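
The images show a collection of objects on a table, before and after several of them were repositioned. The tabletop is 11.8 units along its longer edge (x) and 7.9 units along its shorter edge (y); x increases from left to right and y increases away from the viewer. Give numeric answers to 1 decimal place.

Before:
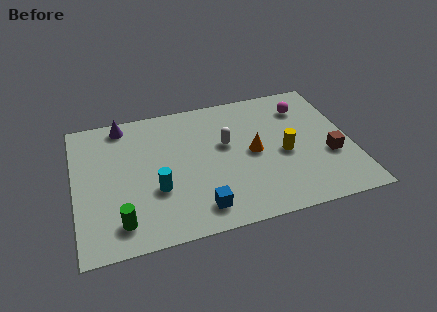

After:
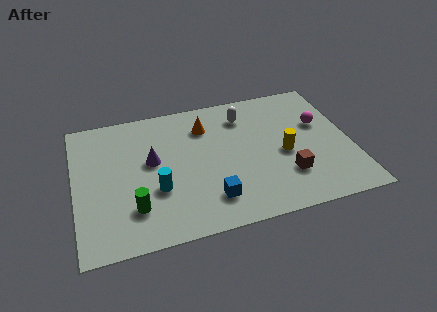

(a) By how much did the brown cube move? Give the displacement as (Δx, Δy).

(-1.9, -0.7)

From the two frames, the brown cube sits at roughly (10.8, 2.9) before and (8.9, 2.2) after.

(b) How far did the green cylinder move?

0.8

The green cylinder was near (1.8, 1.4) before and (2.4, 2.0) after, so it travelled √(0.6² + 0.6²) ≈ 0.8 units.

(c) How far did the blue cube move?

0.6

The blue cube moved from about (5.1, 1.3) to (5.6, 1.7), a distance of √(0.5² + 0.4²) ≈ 0.6.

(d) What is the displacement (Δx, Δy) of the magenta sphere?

(0.6, -1.2)

The magenta sphere was at about (10.0, 6.1) and moved to about (10.6, 4.9).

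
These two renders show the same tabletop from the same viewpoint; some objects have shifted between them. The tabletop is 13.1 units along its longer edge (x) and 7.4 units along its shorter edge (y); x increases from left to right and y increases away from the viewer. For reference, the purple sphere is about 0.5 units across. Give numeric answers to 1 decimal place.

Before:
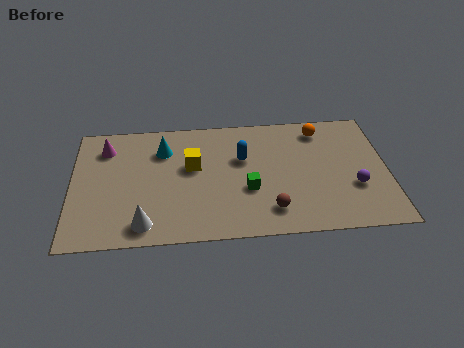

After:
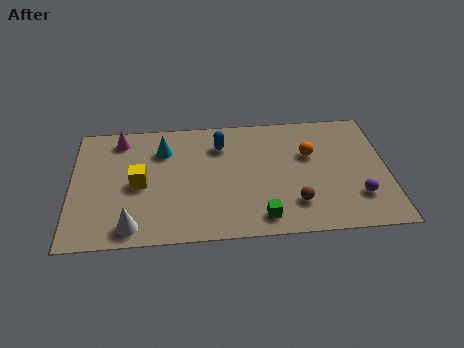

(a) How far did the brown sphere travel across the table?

1.0

The brown sphere was near (8.2, 1.5) before and (9.2, 1.8) after, so it travelled √(1.0² + 0.3²) ≈ 1.0 units.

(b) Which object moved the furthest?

the yellow cube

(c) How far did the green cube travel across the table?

1.8

The green cube moved from about (7.3, 2.8) to (7.8, 1.1), a distance of √(0.5² + 1.7²) ≈ 1.8.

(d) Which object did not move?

the cyan cone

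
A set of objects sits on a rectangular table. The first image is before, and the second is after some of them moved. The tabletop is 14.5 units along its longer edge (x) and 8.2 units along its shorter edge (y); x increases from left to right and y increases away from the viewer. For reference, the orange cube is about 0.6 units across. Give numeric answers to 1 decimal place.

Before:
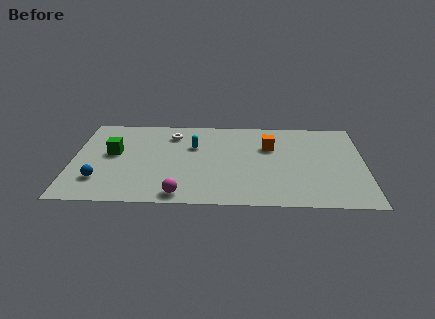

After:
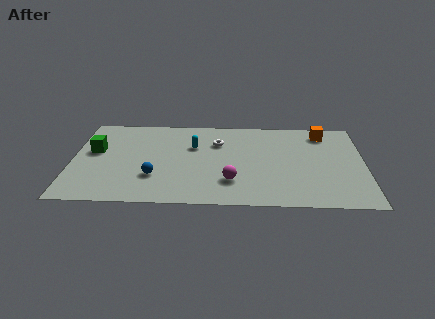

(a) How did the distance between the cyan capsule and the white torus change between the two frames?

-0.3

The distance was about 1.6 in the first image and 1.3 in the second, so they moved 0.3 units closer together.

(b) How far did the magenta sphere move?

2.8

From (5.4, 0.9) to (7.9, 2.2), the magenta sphere covered √(2.5² + 1.3²) ≈ 2.8 units.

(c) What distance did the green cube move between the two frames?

0.9

The green cube moved from about (2.0, 4.6) to (1.1, 4.8), a distance of √(0.9² + 0.2²) ≈ 0.9.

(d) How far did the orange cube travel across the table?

3.0

From (9.8, 5.5) to (12.5, 6.9), the orange cube covered √(2.7² + 1.4²) ≈ 3.0 units.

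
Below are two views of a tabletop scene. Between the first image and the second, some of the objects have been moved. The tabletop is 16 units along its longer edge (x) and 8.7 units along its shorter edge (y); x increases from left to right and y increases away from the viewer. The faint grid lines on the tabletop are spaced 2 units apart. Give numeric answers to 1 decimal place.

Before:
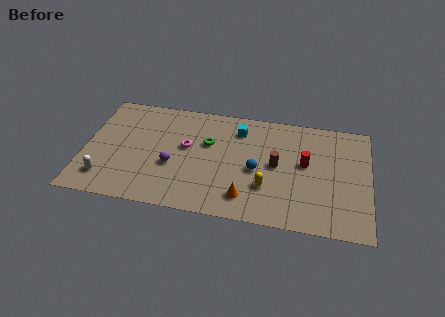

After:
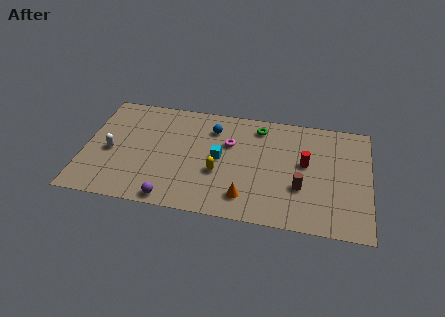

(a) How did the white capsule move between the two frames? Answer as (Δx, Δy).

(0.2, 2.1)

The white capsule started near (1.3, 1.8) and ended near (1.5, 3.9).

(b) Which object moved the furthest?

the blue sphere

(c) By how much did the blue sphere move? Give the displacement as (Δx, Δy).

(-2.6, 2.8)

The blue sphere started near (9.7, 3.9) and ended near (7.1, 6.7).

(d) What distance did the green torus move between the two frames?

3.3

The green torus moved from about (6.9, 5.5) to (9.7, 7.3), a distance of √(2.8² + 1.8²) ≈ 3.3.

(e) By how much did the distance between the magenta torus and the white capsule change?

+1.4

The distance was about 5.4 in the first image and 6.8 in the second, so they moved 1.4 units further apart.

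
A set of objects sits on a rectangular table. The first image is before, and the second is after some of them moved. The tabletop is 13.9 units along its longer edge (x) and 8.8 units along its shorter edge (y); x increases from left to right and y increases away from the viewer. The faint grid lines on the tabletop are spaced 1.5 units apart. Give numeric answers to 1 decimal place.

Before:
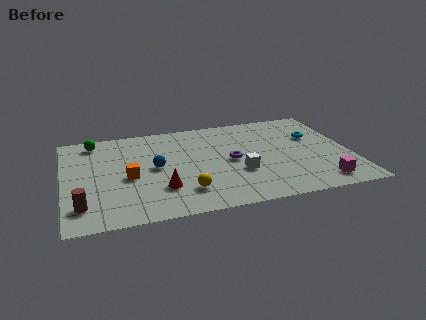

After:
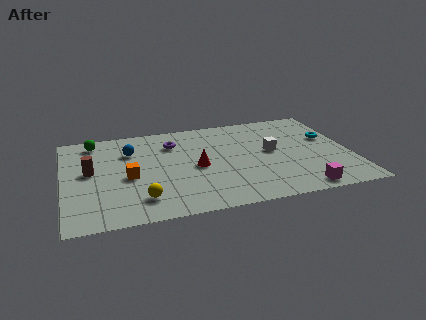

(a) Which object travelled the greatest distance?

the purple torus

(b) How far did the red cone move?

2.4

From (4.6, 2.5) to (6.4, 4.1), the red cone covered √(1.8² + 1.6²) ≈ 2.4 units.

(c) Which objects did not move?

the green sphere and the orange cube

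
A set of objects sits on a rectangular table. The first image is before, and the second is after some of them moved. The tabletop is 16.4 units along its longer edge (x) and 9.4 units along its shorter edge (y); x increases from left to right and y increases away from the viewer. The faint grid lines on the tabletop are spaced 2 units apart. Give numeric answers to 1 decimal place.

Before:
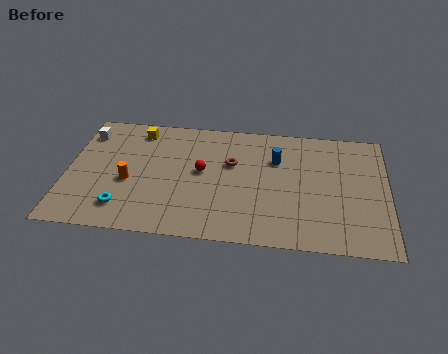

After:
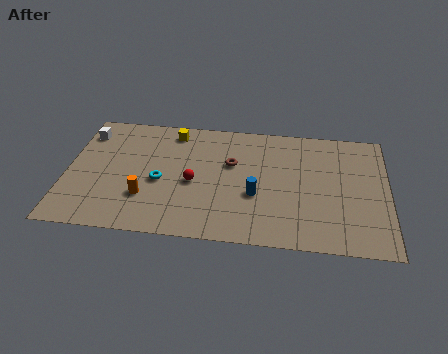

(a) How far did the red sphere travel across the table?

1.0

The red sphere was near (6.9, 5.1) before and (6.5, 4.2) after, so it travelled √(0.4² + 0.9²) ≈ 1.0 units.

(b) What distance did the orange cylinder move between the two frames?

1.4

From (3.2, 3.9) to (4.1, 2.8), the orange cylinder covered √(0.9² + 1.1²) ≈ 1.4 units.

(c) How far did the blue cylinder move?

3.1

The blue cylinder moved from about (10.7, 6.5) to (9.7, 3.6), a distance of √(1.0² + 2.9²) ≈ 3.1.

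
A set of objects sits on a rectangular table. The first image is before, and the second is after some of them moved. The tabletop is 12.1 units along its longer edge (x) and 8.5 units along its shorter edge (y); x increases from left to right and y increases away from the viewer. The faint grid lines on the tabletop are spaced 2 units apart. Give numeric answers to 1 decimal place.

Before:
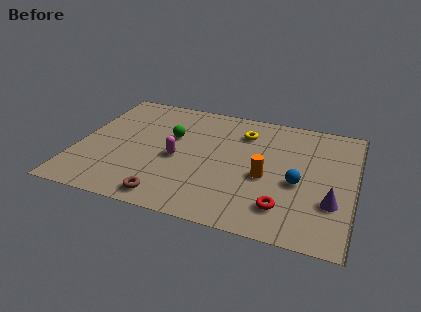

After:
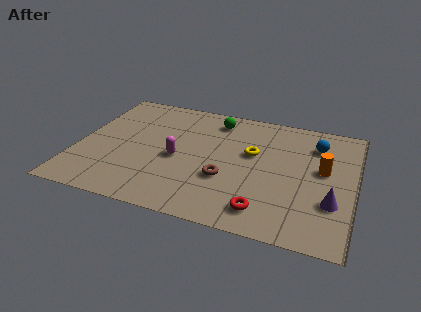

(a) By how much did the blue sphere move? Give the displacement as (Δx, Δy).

(0.6, 2.9)

The blue sphere was at about (9.7, 3.6) and moved to about (10.3, 6.5).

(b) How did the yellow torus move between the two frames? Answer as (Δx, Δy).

(0.5, -1.4)

The yellow torus started near (7.1, 6.5) and ended near (7.6, 5.1).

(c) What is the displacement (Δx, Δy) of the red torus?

(-0.8, -0.4)

The red torus started near (9.2, 1.8) and ended near (8.4, 1.4).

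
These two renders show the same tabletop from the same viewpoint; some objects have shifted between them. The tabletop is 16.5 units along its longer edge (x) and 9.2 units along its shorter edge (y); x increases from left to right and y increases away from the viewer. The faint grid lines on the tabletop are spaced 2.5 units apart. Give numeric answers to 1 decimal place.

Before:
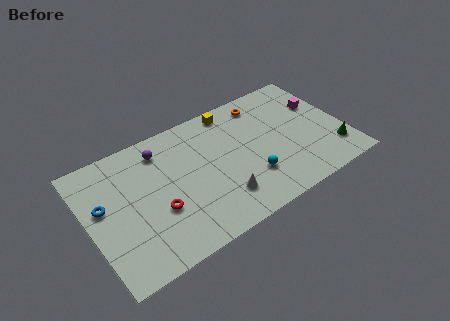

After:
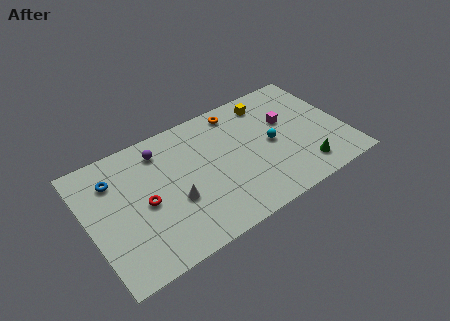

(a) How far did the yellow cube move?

2.4

The yellow cube moved from about (9.8, 8.2) to (12.1, 7.7), a distance of √(2.3² + 0.5²) ≈ 2.4.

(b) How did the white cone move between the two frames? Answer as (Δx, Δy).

(-2.8, 1.3)

The white cone started near (8.1, 2.2) and ended near (5.3, 3.5).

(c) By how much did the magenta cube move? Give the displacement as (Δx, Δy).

(-2.3, -0.3)

The magenta cube started near (15.3, 6.0) and ended near (13.0, 5.7).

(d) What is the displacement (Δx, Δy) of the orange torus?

(-1.7, 0.2)

The orange torus started near (11.8, 7.8) and ended near (10.1, 8.0).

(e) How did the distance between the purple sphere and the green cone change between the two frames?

-1.6

Before: roughly 11.8 units apart; after: 10.2. That's 1.6 units closer together.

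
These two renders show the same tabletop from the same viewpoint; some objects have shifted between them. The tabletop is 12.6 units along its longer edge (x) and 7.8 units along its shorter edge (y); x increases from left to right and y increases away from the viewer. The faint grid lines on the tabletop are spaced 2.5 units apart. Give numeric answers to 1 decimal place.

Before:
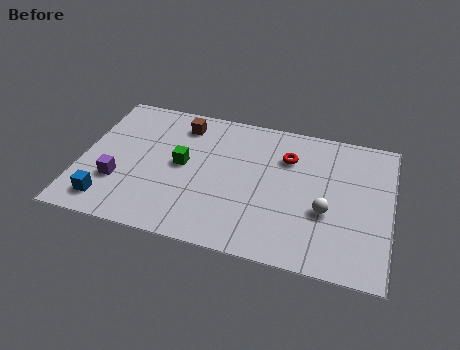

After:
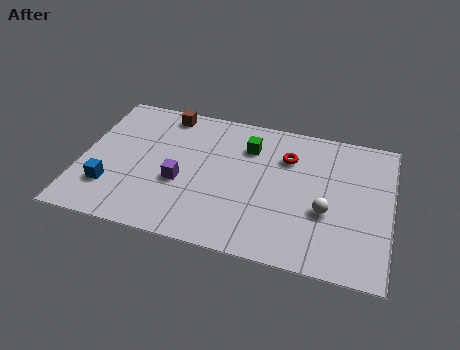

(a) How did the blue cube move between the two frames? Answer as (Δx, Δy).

(0.0, 0.8)

The blue cube was at about (1.3, 1.3) and moved to about (1.3, 2.1).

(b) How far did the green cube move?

3.1

From (4.1, 4.1) to (6.7, 5.8), the green cube covered √(2.6² + 1.7²) ≈ 3.1 units.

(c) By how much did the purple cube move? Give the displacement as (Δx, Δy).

(2.5, 0.6)

From the two frames, the purple cube sits at roughly (1.6, 2.5) before and (4.1, 3.1) after.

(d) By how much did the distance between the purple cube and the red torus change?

-2.5

Before: roughly 7.4 units apart; after: 4.9. That's 2.5 units closer together.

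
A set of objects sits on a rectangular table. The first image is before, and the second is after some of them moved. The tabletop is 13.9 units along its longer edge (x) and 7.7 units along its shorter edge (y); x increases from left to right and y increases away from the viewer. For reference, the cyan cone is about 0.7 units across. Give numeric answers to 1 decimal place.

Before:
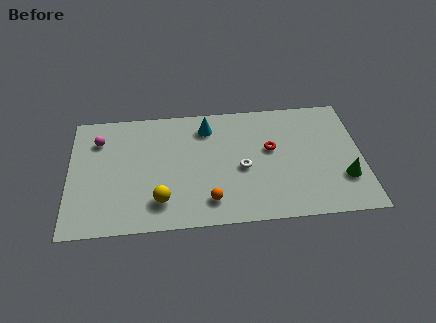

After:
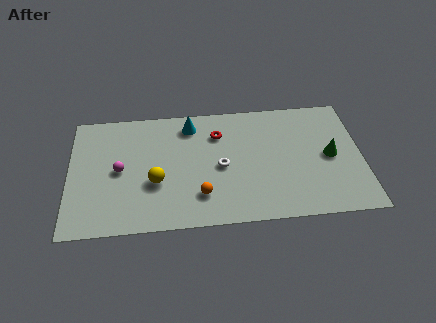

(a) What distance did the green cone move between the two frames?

1.6

From (13.0, 2.3) to (12.4, 3.8), the green cone covered √(0.6² + 1.5²) ≈ 1.6 units.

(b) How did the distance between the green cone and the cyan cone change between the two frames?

-0.4

Before: roughly 7.5 units apart; after: 7.1. That's 0.4 units closer together.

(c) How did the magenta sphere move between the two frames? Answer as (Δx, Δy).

(1.0, -2.0)

The magenta sphere was at about (1.4, 5.8) and moved to about (2.4, 3.8).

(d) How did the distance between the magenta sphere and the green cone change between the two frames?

-2.1

Before: roughly 12.1 units apart; after: 10.0. That's 2.1 units closer together.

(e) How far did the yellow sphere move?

1.2

From (4.3, 1.7) to (4.1, 2.9), the yellow sphere covered √(0.2² + 1.2²) ≈ 1.2 units.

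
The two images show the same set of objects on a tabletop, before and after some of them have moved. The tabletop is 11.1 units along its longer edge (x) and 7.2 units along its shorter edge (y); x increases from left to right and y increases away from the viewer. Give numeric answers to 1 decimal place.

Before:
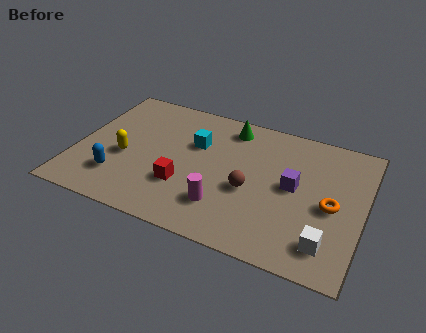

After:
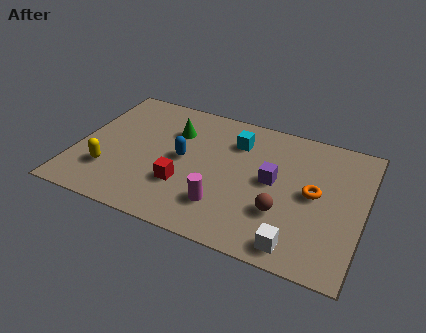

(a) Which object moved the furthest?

the blue capsule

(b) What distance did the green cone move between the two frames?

2.3

The green cone was near (5.7, 6.1) before and (3.6, 5.1) after, so it travelled √(2.1² + 1.0²) ≈ 2.3 units.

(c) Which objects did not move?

the magenta cylinder and the red cube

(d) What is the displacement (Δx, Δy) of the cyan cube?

(1.5, 0.7)

The cyan cube was at about (4.5, 4.7) and moved to about (6.0, 5.4).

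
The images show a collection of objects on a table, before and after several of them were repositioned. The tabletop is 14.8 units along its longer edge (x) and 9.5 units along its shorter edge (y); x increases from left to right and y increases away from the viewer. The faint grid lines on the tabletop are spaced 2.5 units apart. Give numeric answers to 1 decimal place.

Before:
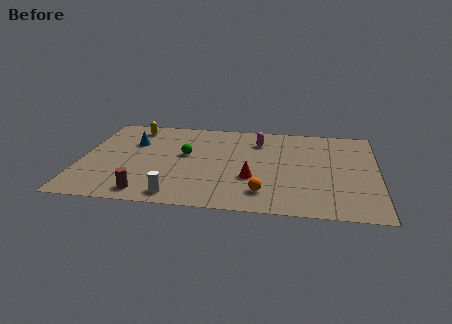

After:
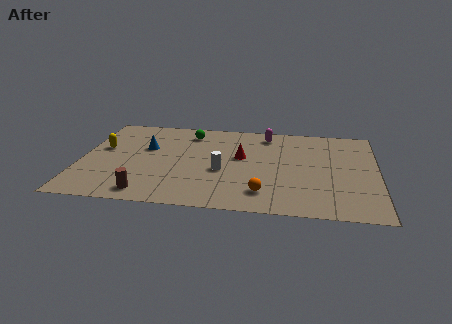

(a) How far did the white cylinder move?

3.5

The white cylinder was near (5.0, 1.1) before and (7.1, 3.9) after, so it travelled √(2.1² + 2.8²) ≈ 3.5 units.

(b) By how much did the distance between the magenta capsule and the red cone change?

-1.1

The distance was about 4.0 in the first image and 2.9 in the second, so they moved 1.1 units closer together.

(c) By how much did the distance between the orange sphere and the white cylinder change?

-1.4

The distance was about 4.3 in the first image and 2.9 in the second, so they moved 1.4 units closer together.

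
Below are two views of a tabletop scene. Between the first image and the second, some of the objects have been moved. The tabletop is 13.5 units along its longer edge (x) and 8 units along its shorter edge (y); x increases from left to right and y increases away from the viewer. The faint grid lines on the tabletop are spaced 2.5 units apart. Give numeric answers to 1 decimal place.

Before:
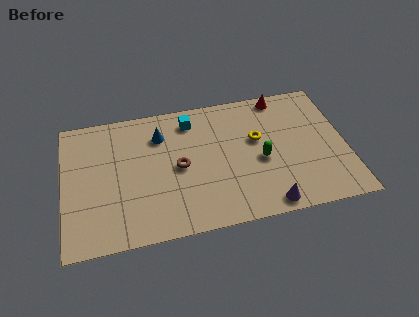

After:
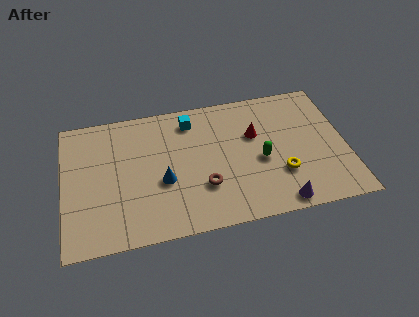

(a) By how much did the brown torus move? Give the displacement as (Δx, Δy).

(1.1, -1.4)

The brown torus was at about (5.5, 3.9) and moved to about (6.6, 2.5).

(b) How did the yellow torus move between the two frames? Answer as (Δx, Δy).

(1.0, -2.3)

The yellow torus was at about (9.3, 4.8) and moved to about (10.3, 2.5).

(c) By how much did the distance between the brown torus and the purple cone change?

-1.2

Before: roughly 5.1 units apart; after: 3.9. That's 1.2 units closer together.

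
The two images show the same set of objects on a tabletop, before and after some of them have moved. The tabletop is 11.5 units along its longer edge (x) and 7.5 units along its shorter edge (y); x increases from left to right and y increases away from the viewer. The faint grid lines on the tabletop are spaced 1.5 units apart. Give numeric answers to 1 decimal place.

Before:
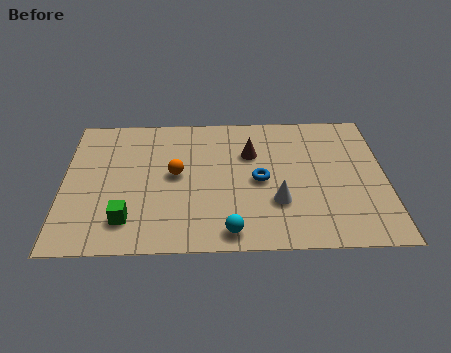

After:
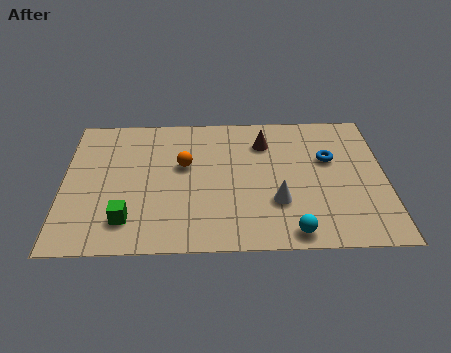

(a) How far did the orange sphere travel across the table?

0.6

The orange sphere was near (4.0, 4.0) before and (4.3, 4.5) after, so it travelled √(0.3² + 0.5²) ≈ 0.6 units.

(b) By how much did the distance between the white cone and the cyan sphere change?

-0.6

The distance was about 2.3 in the first image and 1.7 in the second, so they moved 0.6 units closer together.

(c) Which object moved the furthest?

the blue torus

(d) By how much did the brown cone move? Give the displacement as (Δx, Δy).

(0.5, 0.6)

From the two frames, the brown cone sits at roughly (6.7, 5.1) before and (7.2, 5.7) after.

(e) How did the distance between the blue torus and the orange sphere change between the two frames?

+2.2

Before: roughly 3.0 units apart; after: 5.2. That's 2.2 units further apart.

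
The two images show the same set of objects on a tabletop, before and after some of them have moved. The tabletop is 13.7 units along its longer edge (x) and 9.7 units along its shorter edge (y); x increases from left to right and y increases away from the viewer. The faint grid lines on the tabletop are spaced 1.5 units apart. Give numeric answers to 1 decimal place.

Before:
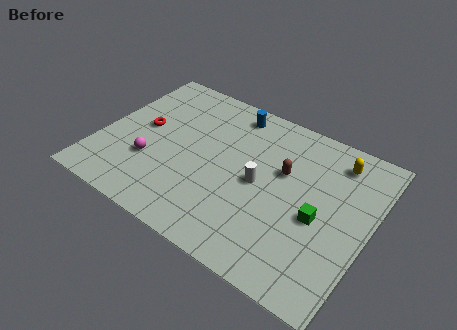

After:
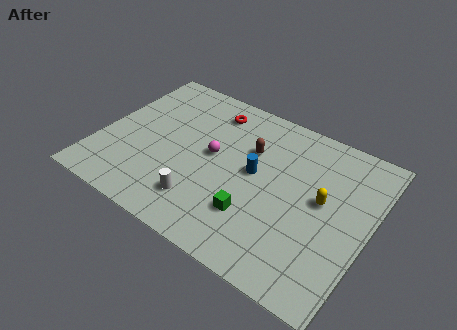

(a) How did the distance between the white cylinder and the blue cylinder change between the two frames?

-0.5

They were about 4.3 units apart before and 3.8 after — 0.5 units closer together.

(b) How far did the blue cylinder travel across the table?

3.7

The blue cylinder was near (6.1, 8.4) before and (7.9, 5.2) after, so it travelled √(1.8² + 3.2²) ≈ 3.7 units.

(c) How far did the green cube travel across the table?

3.4

The green cube was near (11.3, 4.2) before and (8.3, 2.7) after, so it travelled √(3.0² + 1.5²) ≈ 3.4 units.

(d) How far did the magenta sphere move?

3.5

From (2.8, 3.2) to (5.7, 5.2), the magenta sphere covered √(2.9² + 2.0²) ≈ 3.5 units.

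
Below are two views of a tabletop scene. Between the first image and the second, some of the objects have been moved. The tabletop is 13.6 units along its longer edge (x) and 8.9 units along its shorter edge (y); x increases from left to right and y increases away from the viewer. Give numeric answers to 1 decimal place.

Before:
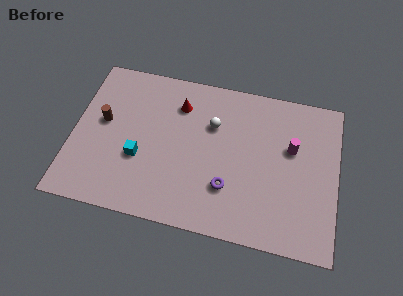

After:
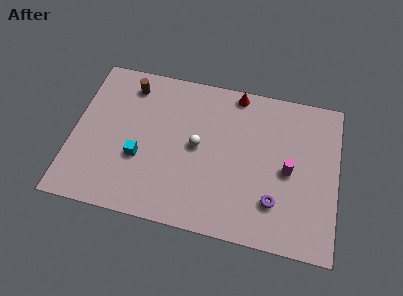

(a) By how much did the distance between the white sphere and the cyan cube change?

-1.3

The distance was about 4.5 in the first image and 3.2 in the second, so they moved 1.3 units closer together.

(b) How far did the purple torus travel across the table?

2.4

The purple torus was near (8.1, 2.6) before and (10.5, 2.3) after, so it travelled √(2.4² + 0.3²) ≈ 2.4 units.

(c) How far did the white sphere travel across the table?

1.6

From (7.1, 6.0) to (6.4, 4.6), the white sphere covered √(0.7² + 1.4²) ≈ 1.6 units.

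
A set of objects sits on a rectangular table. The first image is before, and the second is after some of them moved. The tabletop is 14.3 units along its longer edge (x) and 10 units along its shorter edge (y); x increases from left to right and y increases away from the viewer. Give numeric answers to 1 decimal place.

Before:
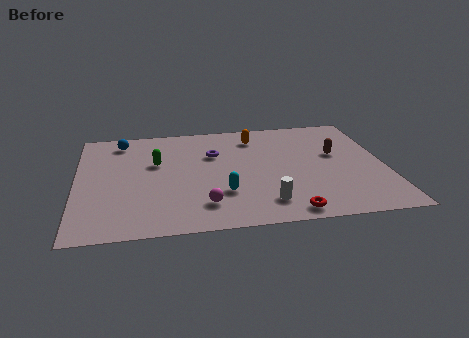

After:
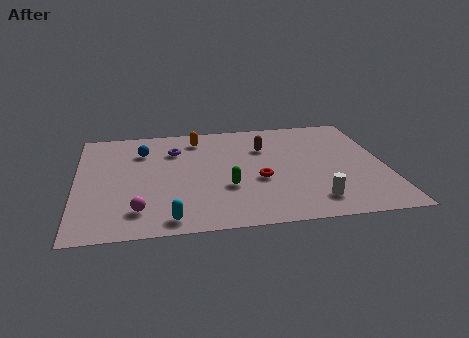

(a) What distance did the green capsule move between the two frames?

4.2

The green capsule was near (3.7, 6.2) before and (6.9, 3.5) after, so it travelled √(3.2² + 2.7²) ≈ 4.2 units.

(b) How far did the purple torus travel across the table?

1.9

The purple torus moved from about (6.4, 6.7) to (4.6, 7.3), a distance of √(1.8² + 0.6²) ≈ 1.9.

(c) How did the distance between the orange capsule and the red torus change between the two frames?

-2.1

They were about 7.2 units apart before and 5.1 after — 2.1 units closer together.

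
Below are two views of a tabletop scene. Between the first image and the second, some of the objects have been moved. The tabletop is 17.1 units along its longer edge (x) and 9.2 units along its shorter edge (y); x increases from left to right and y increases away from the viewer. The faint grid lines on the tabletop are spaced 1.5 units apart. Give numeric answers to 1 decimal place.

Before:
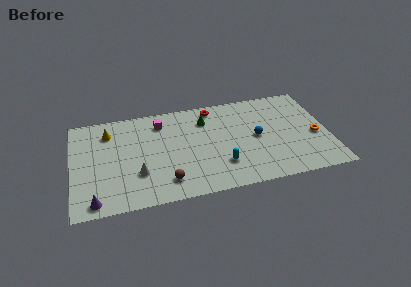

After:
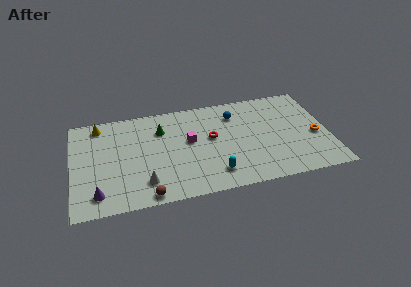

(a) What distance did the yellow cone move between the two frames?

1.0

The yellow cone moved from about (2.5, 7.2) to (1.9, 8.0), a distance of √(0.6² + 0.8²) ≈ 1.0.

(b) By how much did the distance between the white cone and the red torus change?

-1.8

The distance was about 7.4 in the first image and 5.6 in the second, so they moved 1.8 units closer together.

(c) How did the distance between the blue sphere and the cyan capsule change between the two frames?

+2.3

The distance was about 3.3 in the first image and 5.6 in the second, so they moved 2.3 units further apart.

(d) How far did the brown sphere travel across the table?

1.6

The brown sphere moved from about (6.1, 1.8) to (4.8, 0.8), a distance of √(1.3² + 1.0²) ≈ 1.6.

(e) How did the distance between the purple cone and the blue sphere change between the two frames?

-0.6

Before: roughly 11.5 units apart; after: 10.9. That's 0.6 units closer together.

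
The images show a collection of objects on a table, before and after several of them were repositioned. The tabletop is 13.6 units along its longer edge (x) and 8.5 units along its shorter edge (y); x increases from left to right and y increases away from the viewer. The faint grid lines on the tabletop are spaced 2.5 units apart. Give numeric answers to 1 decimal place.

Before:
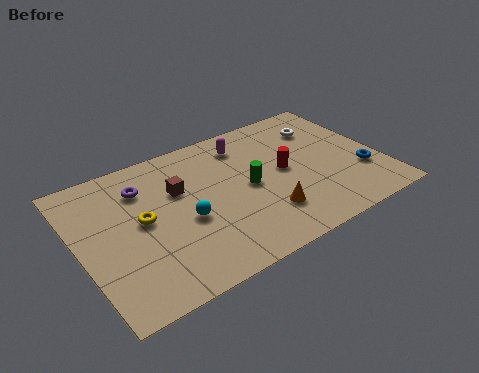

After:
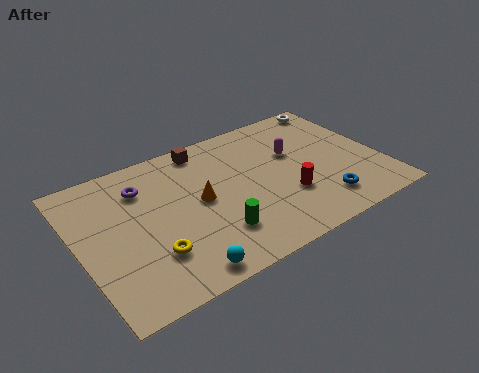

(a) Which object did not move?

the purple torus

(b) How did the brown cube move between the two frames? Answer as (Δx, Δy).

(1.5, 2.0)

The brown cube started near (4.6, 5.5) and ended near (6.1, 7.5).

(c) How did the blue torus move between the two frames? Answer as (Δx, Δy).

(-2.1, -1.0)

The blue torus started near (12.6, 2.7) and ended near (10.5, 1.7).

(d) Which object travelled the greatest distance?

the orange cone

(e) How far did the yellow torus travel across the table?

2.1

The yellow torus was near (2.8, 4.5) before and (2.9, 2.4) after, so it travelled √(0.1² + 2.1²) ≈ 2.1 units.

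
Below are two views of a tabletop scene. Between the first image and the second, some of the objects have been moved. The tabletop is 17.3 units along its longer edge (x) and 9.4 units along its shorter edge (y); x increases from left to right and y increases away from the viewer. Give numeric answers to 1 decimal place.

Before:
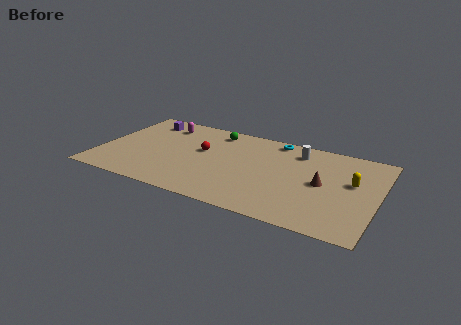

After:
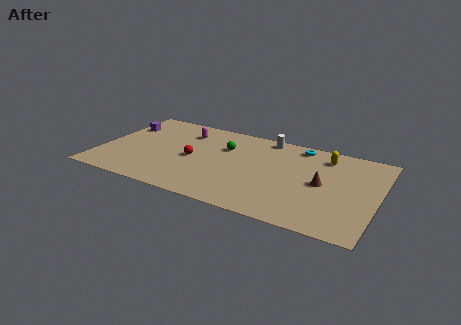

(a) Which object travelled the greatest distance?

the yellow capsule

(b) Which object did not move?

the brown cone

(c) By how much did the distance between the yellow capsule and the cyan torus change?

-4.1

Before: roughly 5.9 units apart; after: 1.8. That's 4.1 units closer together.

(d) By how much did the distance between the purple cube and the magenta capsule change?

+2.7

Before: roughly 1.2 units apart; after: 3.9. That's 2.7 units further apart.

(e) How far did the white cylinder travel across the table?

2.3

The white cylinder was near (12.1, 7.6) before and (10.0, 8.5) after, so it travelled √(2.1² + 0.9²) ≈ 2.3 units.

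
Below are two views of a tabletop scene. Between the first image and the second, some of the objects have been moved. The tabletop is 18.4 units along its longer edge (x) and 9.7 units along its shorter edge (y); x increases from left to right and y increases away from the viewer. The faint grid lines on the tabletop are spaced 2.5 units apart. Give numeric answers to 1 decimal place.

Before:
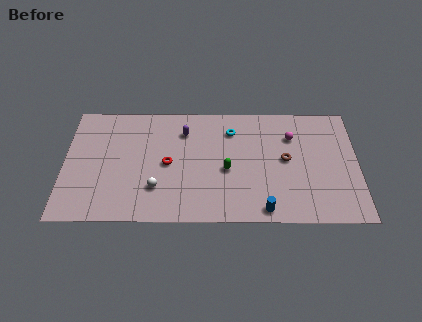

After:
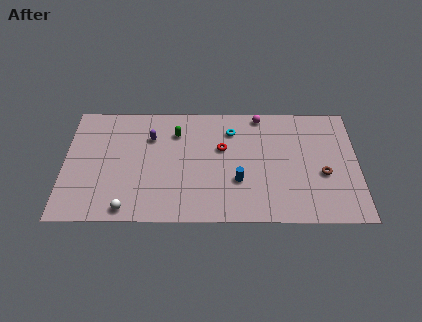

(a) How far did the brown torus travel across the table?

2.6

The brown torus moved from about (13.9, 5.1) to (16.2, 3.9), a distance of √(2.3² + 1.2²) ≈ 2.6.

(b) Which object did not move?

the cyan torus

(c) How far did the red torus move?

3.6

The red torus was near (6.5, 4.7) before and (9.9, 6.0) after, so it travelled √(3.4² + 1.3²) ≈ 3.6 units.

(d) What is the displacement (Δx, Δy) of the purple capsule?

(-2.1, -0.5)

The purple capsule was at about (7.5, 7.4) and moved to about (5.4, 6.9).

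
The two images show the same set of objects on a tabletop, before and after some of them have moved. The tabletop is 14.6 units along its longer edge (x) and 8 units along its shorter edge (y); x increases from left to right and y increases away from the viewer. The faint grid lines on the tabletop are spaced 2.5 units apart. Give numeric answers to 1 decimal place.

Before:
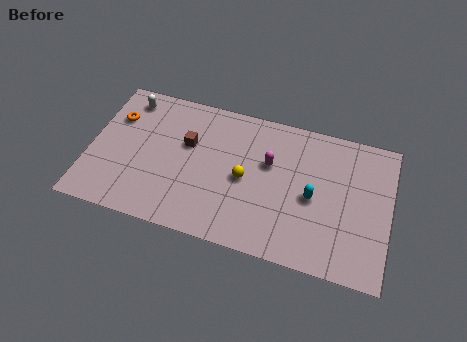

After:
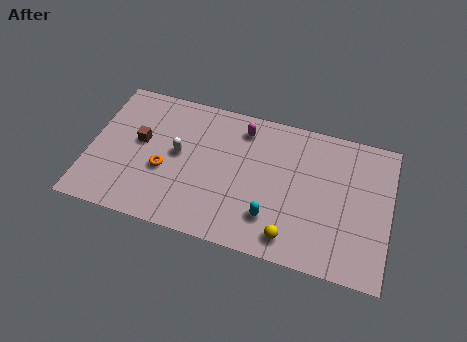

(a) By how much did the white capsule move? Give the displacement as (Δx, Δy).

(2.7, -2.5)

From the two frames, the white capsule sits at roughly (1.6, 6.8) before and (4.3, 4.3) after.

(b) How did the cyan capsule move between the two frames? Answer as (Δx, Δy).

(-1.9, -1.7)

The cyan capsule started near (10.9, 3.7) and ended near (9.0, 2.0).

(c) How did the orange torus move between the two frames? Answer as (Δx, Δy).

(2.6, -2.4)

The orange torus started near (1.1, 5.6) and ended near (3.7, 3.2).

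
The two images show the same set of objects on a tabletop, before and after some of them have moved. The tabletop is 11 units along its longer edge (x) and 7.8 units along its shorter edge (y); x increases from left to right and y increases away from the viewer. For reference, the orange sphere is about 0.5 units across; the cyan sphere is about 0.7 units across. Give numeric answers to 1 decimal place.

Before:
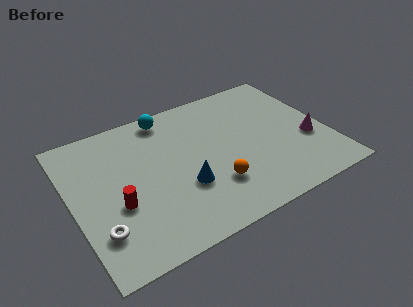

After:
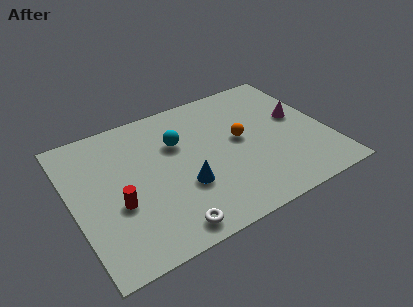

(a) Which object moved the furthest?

the white torus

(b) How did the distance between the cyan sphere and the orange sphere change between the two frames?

-2.1

Before: roughly 4.9 units apart; after: 2.8. That's 2.1 units closer together.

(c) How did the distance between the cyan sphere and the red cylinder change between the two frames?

-1.1

They were about 4.7 units apart before and 3.6 after — 1.1 units closer together.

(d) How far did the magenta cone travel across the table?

1.5

The magenta cone was near (10.1, 2.9) before and (9.9, 4.4) after, so it travelled √(0.2² + 1.5²) ≈ 1.5 units.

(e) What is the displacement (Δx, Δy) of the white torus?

(2.7, -1.1)

The white torus started near (0.9, 2.0) and ended near (3.6, 0.9).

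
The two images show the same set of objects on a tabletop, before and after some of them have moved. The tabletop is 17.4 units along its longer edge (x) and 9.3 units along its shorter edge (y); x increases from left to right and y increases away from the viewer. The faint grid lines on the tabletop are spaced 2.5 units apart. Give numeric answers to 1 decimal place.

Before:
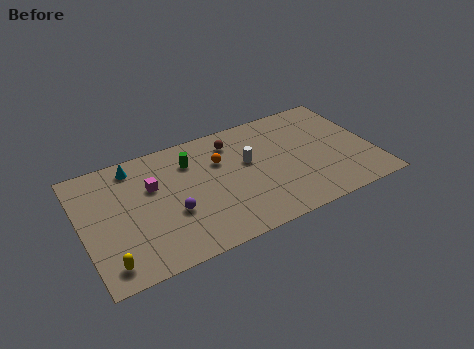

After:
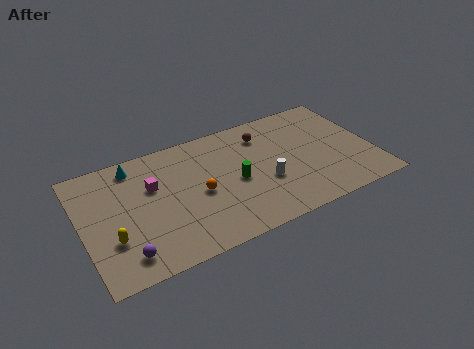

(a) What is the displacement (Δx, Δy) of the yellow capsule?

(0.4, 1.6)

From the two frames, the yellow capsule sits at roughly (1.2, 1.4) before and (1.6, 3.0) after.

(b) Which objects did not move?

the magenta cube and the cyan cone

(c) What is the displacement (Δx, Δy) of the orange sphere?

(-1.5, -2.0)

From the two frames, the orange sphere sits at roughly (8.4, 6.3) before and (6.9, 4.3) after.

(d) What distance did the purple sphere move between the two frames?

3.6

The purple sphere moved from about (5.2, 3.5) to (2.2, 1.6), a distance of √(3.0² + 1.9²) ≈ 3.6.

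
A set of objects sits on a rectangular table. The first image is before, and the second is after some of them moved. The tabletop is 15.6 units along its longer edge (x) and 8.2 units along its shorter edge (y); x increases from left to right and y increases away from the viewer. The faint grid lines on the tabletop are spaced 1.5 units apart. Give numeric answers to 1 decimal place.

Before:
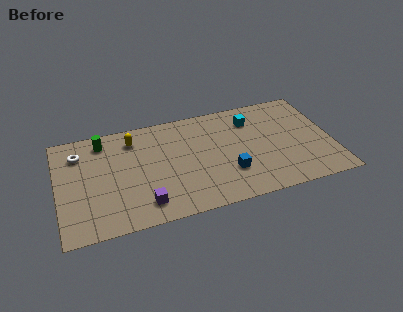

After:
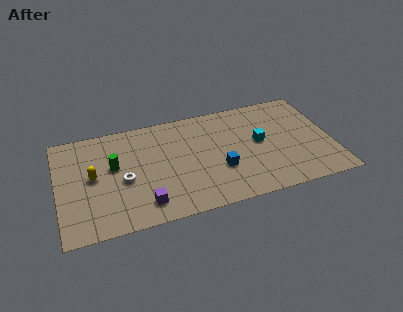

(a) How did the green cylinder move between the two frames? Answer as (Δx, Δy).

(0.5, -2.1)

The green cylinder started near (2.7, 6.9) and ended near (3.2, 4.8).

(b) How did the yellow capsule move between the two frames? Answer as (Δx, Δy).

(-2.4, -2.3)

The yellow capsule was at about (4.4, 6.6) and moved to about (2.0, 4.3).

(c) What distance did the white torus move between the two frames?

3.6

From (1.3, 6.3) to (3.7, 3.6), the white torus covered √(2.4² + 2.7²) ≈ 3.6 units.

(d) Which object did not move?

the purple cube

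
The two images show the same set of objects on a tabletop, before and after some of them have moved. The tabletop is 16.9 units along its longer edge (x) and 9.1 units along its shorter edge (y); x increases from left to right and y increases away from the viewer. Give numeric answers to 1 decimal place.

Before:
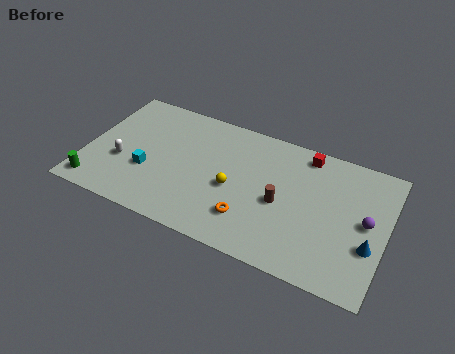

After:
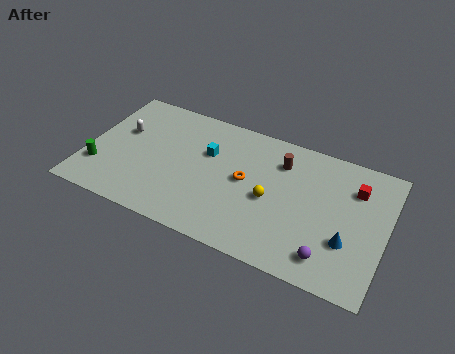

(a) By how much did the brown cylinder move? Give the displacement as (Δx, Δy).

(-0.3, 2.8)

The brown cylinder started near (11.1, 4.1) and ended near (10.8, 6.9).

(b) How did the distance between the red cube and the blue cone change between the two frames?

-2.5

Before: roughly 6.2 units apart; after: 3.7. That's 2.5 units closer together.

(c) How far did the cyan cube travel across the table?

4.0

The cyan cube moved from about (3.6, 3.3) to (6.7, 5.9), a distance of √(3.1² + 2.6²) ≈ 4.0.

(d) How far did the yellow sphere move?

2.1

The yellow sphere moved from about (8.4, 4.0) to (10.5, 4.1), a distance of √(2.1² + 0.1²) ≈ 2.1.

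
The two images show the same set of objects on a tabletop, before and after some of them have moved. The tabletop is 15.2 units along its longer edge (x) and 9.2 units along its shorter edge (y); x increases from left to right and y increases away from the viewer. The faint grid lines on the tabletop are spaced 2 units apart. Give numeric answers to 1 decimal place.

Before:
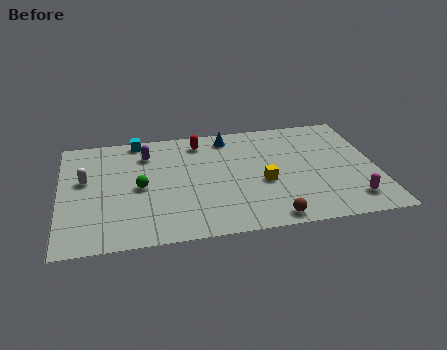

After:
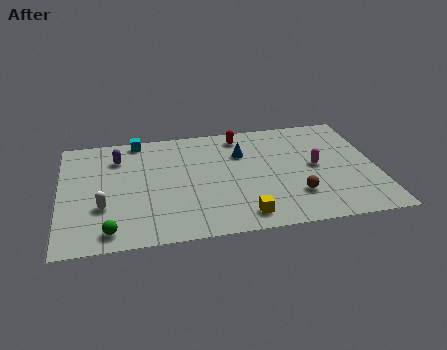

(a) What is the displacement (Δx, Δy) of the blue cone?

(0.6, -1.5)

The blue cone was at about (8.2, 7.9) and moved to about (8.8, 6.4).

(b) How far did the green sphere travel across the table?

3.5

The green sphere was near (3.8, 4.4) before and (2.3, 1.2) after, so it travelled √(1.5² + 3.2²) ≈ 3.5 units.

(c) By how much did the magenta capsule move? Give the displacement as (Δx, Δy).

(-1.5, 3.0)

From the two frames, the magenta capsule sits at roughly (13.8, 1.7) before and (12.3, 4.7) after.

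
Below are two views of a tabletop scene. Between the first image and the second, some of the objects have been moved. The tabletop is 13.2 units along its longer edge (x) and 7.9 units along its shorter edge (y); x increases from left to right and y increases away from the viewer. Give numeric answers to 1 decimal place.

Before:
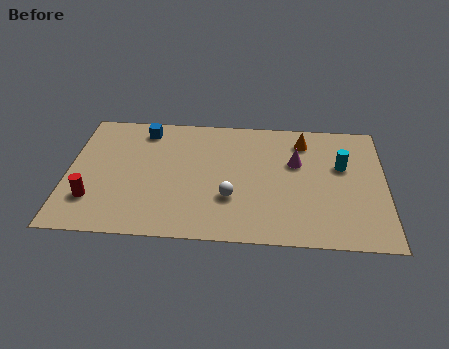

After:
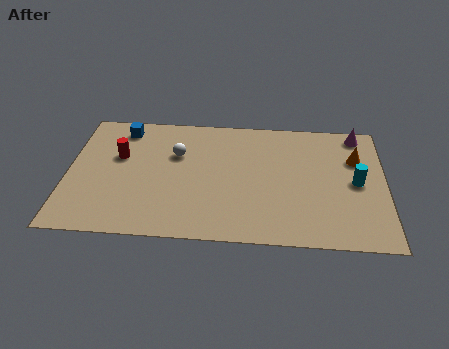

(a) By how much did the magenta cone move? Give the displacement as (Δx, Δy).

(2.6, 2.0)

The magenta cone was at about (9.5, 5.0) and moved to about (12.1, 7.0).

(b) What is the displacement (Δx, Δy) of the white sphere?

(-2.3, 2.6)

The white sphere started near (6.8, 2.6) and ended near (4.5, 5.2).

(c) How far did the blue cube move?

0.9

The blue cube was near (3.1, 6.7) before and (2.2, 6.7) after, so it travelled √(0.9² + 0.0²) ≈ 0.9 units.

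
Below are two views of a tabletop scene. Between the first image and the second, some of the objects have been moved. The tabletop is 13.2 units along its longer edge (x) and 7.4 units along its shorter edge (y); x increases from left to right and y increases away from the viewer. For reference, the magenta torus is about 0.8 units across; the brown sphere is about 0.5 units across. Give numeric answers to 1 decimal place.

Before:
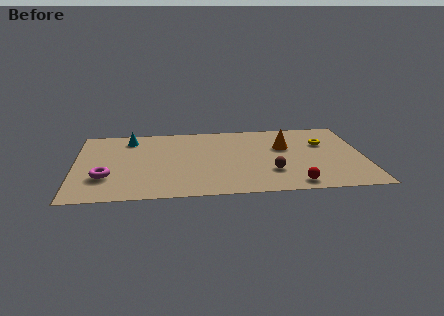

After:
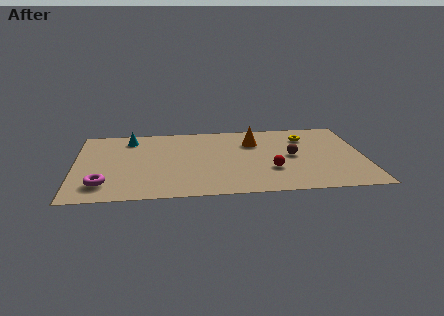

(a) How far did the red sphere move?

1.8

From (9.9, 0.9) to (8.9, 2.4), the red sphere covered √(1.0² + 1.5²) ≈ 1.8 units.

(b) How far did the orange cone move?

1.5

From (9.6, 4.7) to (8.2, 5.3), the orange cone covered √(1.4² + 0.6²) ≈ 1.5 units.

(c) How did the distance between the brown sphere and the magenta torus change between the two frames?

+1.4

The distance was about 7.5 in the first image and 8.9 in the second, so they moved 1.4 units further apart.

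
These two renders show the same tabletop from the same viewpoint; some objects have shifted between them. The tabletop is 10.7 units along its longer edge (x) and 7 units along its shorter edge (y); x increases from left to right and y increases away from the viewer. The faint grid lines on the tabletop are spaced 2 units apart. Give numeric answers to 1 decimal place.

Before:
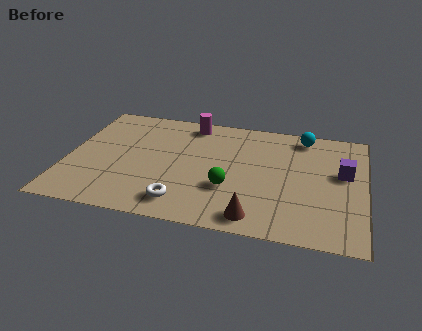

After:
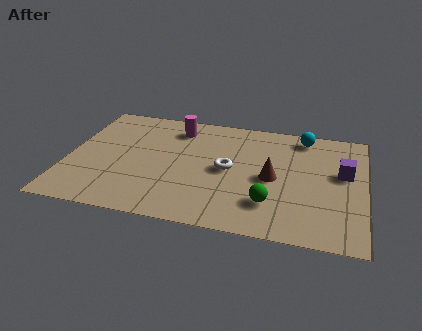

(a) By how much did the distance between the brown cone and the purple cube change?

-1.8

Before: roughly 4.4 units apart; after: 2.6. That's 1.8 units closer together.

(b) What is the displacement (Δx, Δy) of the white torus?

(1.5, 2.3)

The white torus was at about (4.3, 1.2) and moved to about (5.8, 3.5).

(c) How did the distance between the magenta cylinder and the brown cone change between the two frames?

-1.5

The distance was about 5.8 in the first image and 4.3 in the second, so they moved 1.5 units closer together.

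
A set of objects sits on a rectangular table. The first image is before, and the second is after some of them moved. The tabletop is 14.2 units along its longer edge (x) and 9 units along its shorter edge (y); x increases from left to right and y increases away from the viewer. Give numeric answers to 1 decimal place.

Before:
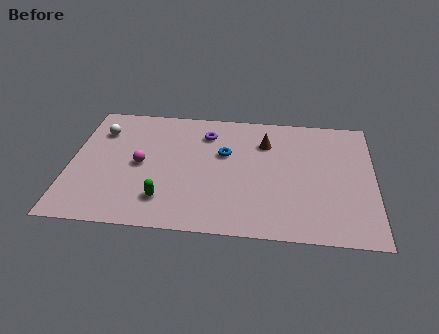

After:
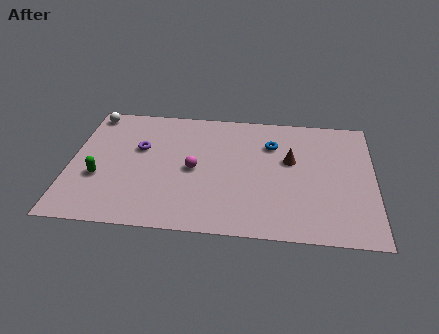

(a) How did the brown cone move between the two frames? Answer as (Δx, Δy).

(1.2, -1.2)

The brown cone was at about (9.1, 6.6) and moved to about (10.3, 5.4).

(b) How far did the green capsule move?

3.4

The green capsule moved from about (4.5, 2.0) to (1.4, 3.3), a distance of √(3.1² + 1.3²) ≈ 3.4.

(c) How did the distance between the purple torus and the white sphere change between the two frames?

-1.6

Before: roughly 5.0 units apart; after: 3.4. That's 1.6 units closer together.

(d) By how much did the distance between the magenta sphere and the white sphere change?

+3.2

Before: roughly 3.0 units apart; after: 6.2. That's 3.2 units further apart.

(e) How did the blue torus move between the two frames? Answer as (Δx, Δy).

(2.2, 0.9)

The blue torus was at about (7.2, 5.6) and moved to about (9.4, 6.5).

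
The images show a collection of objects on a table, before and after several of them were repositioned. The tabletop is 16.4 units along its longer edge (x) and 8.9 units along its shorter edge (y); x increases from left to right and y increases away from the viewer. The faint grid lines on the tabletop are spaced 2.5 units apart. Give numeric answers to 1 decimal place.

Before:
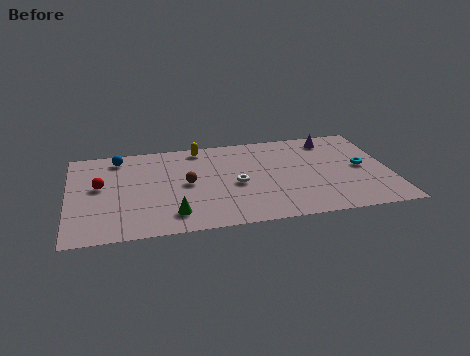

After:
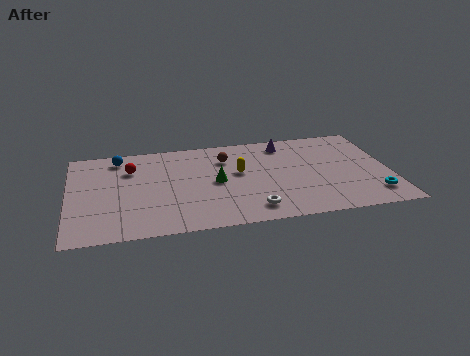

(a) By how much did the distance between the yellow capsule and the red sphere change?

-0.3

They were about 6.0 units apart before and 5.7 after — 0.3 units closer together.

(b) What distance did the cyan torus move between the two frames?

2.7

The cyan torus was near (15.0, 4.5) before and (15.4, 1.8) after, so it travelled √(0.4² + 2.7²) ≈ 2.7 units.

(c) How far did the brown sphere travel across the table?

3.0

The brown sphere was near (6.0, 4.5) before and (8.1, 6.6) after, so it travelled √(2.1² + 2.1²) ≈ 3.0 units.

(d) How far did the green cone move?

3.5

From (5.2, 1.7) to (7.5, 4.4), the green cone covered √(2.3² + 2.7²) ≈ 3.5 units.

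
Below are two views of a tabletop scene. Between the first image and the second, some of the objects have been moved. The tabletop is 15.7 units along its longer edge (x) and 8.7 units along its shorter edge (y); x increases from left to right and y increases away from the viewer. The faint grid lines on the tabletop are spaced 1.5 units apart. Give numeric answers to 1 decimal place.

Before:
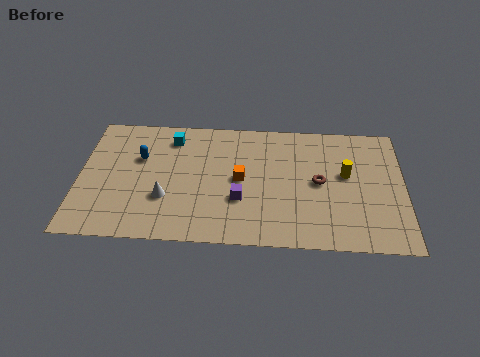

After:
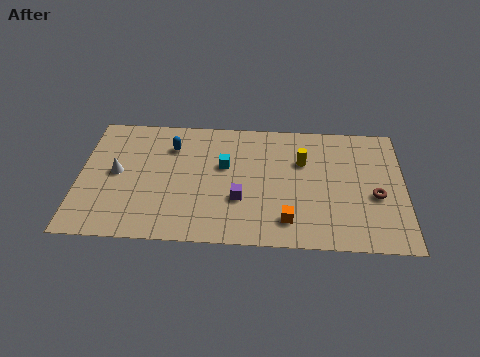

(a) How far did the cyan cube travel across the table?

3.2

The cyan cube moved from about (4.4, 7.1) to (7.0, 5.3), a distance of √(2.6² + 1.8²) ≈ 3.2.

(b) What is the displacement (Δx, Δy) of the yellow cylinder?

(-2.1, 0.8)

From the two frames, the yellow cylinder sits at roughly (12.9, 5.0) before and (10.8, 5.8) after.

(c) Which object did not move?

the purple cube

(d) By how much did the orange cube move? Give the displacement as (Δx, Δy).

(2.3, -2.7)

From the two frames, the orange cube sits at roughly (7.8, 4.4) before and (10.1, 1.7) after.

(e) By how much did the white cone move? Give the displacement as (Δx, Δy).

(-2.4, 1.6)

The white cone was at about (4.2, 2.9) and moved to about (1.8, 4.5).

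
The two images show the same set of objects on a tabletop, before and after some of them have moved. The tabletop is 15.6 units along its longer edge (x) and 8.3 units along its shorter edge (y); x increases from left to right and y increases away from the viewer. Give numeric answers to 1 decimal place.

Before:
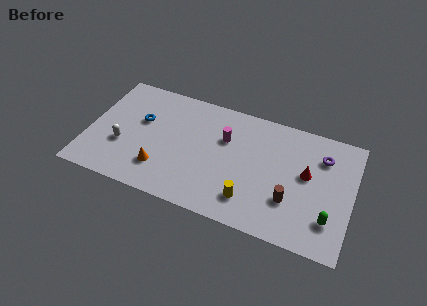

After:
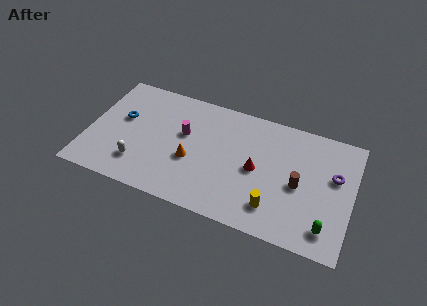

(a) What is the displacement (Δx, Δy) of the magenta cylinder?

(-2.4, -0.5)

The magenta cylinder was at about (8.0, 5.5) and moved to about (5.6, 5.0).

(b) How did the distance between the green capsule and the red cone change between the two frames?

+2.0

Before: roughly 3.0 units apart; after: 5.0. That's 2.0 units further apart.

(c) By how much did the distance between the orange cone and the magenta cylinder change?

-3.1

Before: roughly 4.9 units apart; after: 1.8. That's 3.1 units closer together.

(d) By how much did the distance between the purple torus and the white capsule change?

-0.3

The distance was about 12.0 in the first image and 11.7 in the second, so they moved 0.3 units closer together.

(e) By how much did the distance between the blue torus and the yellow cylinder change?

+2.2

They were about 7.6 units apart before and 9.8 after — 2.2 units further apart.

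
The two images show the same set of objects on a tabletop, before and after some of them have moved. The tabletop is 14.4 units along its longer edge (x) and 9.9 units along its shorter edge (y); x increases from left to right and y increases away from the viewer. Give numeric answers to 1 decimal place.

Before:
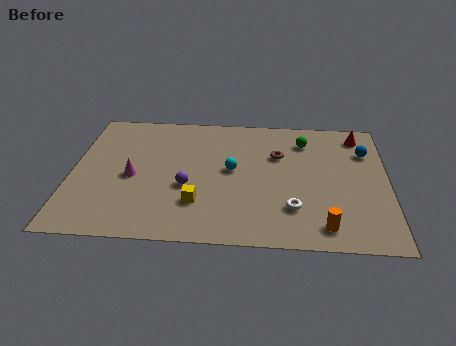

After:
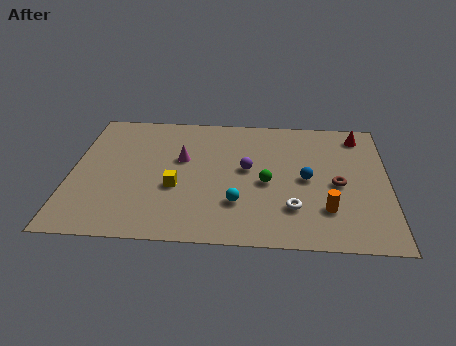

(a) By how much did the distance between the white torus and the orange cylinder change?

-0.3

Before: roughly 1.8 units apart; after: 1.5. That's 0.3 units closer together.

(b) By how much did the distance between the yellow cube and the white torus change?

+1.1

They were about 4.3 units apart before and 5.4 after — 1.1 units further apart.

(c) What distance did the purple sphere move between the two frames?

3.1

The purple sphere moved from about (5.3, 3.9) to (8.0, 5.4), a distance of √(2.7² + 1.5²) ≈ 3.1.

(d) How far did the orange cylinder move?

1.2

From (11.5, 1.4) to (11.6, 2.6), the orange cylinder covered √(0.1² + 1.2²) ≈ 1.2 units.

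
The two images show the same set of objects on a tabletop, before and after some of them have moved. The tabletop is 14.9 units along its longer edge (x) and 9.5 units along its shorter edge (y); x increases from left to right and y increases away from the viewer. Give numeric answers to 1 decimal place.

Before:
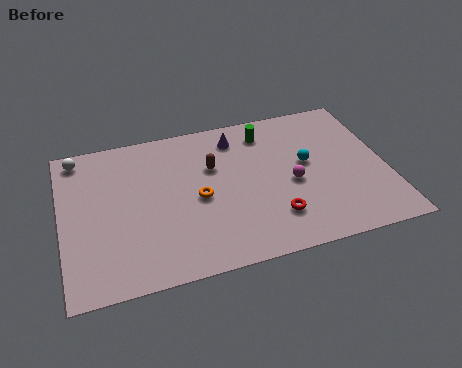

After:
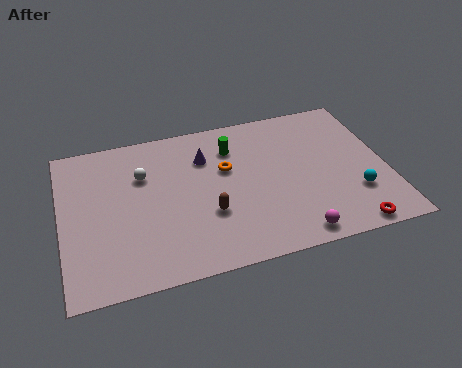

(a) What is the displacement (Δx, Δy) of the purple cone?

(-1.5, -0.9)

The purple cone started near (8.2, 7.8) and ended near (6.7, 6.9).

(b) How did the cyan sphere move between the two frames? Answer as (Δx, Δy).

(2.0, -2.5)

The cyan sphere started near (11.3, 5.3) and ended near (13.3, 2.8).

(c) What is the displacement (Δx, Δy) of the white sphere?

(2.9, -1.9)

From the two frames, the white sphere sits at roughly (0.9, 8.4) before and (3.8, 6.5) after.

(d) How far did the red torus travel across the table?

3.6

The red torus moved from about (9.5, 2.3) to (12.8, 0.8), a distance of √(3.3² + 1.5²) ≈ 3.6.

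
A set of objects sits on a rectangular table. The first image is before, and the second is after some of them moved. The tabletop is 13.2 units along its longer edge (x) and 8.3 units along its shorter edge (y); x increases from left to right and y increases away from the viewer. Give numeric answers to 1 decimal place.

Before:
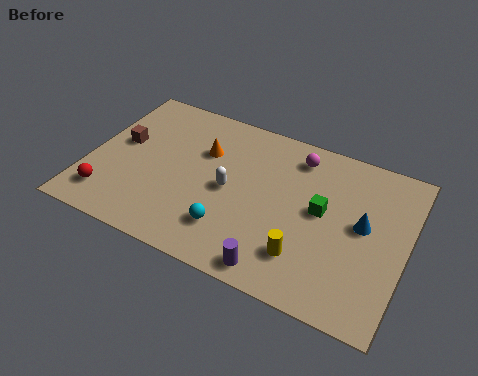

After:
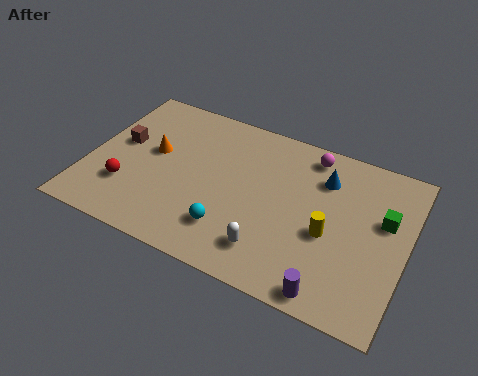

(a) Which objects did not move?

the cyan sphere and the brown cube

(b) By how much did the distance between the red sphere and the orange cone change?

-2.9

They were about 5.3 units apart before and 2.4 after — 2.9 units closer together.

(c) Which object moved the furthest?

the white capsule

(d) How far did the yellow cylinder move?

1.7

The yellow cylinder moved from about (9.3, 2.0) to (10.1, 3.5), a distance of √(0.8² + 1.5²) ≈ 1.7.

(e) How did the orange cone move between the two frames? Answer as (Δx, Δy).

(-2.0, -0.9)

The orange cone was at about (4.6, 5.6) and moved to about (2.6, 4.7).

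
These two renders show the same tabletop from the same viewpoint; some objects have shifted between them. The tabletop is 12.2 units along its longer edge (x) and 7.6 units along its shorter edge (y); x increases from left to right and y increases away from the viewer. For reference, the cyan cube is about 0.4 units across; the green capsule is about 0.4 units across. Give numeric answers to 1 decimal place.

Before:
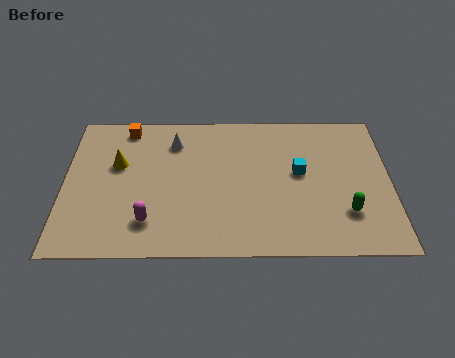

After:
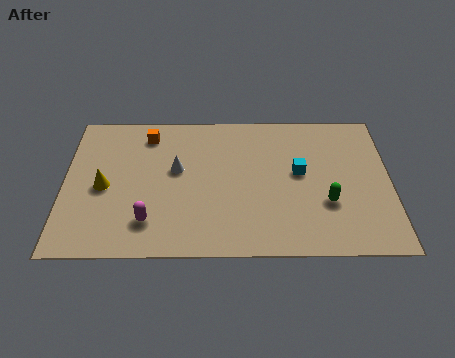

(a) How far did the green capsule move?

0.9

From (10.5, 2.1) to (9.8, 2.6), the green capsule covered √(0.7² + 0.5²) ≈ 0.9 units.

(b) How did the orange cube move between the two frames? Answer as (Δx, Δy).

(0.8, -0.4)

From the two frames, the orange cube sits at roughly (2.3, 6.7) before and (3.1, 6.3) after.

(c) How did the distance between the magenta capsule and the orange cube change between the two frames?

-0.5

They were about 5.1 units apart before and 4.6 after — 0.5 units closer together.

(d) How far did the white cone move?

1.5

The white cone was near (4.1, 5.9) before and (4.2, 4.4) after, so it travelled √(0.1² + 1.5²) ≈ 1.5 units.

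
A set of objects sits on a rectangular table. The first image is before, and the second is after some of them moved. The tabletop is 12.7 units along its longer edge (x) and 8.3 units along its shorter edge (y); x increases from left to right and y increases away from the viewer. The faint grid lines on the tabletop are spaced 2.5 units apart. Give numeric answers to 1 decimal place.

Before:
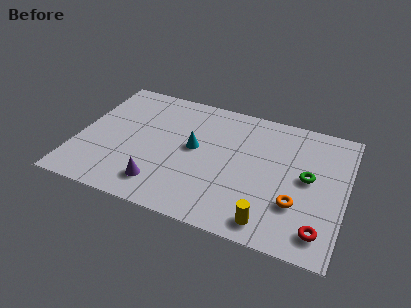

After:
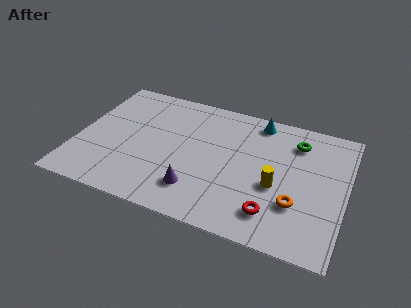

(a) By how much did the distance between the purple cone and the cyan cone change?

+2.7

The distance was about 3.2 in the first image and 5.9 in the second, so they moved 2.7 units further apart.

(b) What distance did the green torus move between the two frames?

2.2

From (10.9, 4.4) to (10.2, 6.5), the green torus covered √(0.7² + 2.1²) ≈ 2.2 units.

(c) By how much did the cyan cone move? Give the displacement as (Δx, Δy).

(2.8, 2.8)

The cyan cone started near (5.5, 4.5) and ended near (8.3, 7.3).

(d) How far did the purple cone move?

1.7

The purple cone moved from about (4.2, 1.6) to (5.9, 1.9), a distance of √(1.7² + 0.3²) ≈ 1.7.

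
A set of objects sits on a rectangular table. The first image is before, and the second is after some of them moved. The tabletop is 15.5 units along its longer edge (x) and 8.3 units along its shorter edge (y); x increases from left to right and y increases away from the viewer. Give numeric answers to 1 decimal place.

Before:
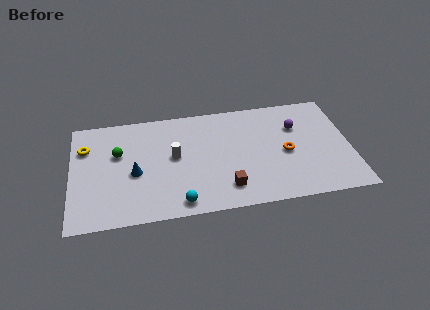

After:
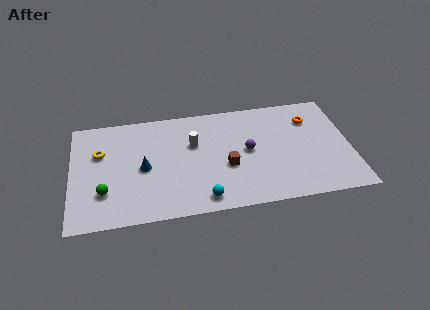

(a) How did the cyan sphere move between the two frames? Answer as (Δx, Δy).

(1.3, 0.1)

From the two frames, the cyan sphere sits at roughly (5.9, 1.0) before and (7.2, 1.1) after.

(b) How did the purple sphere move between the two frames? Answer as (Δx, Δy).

(-2.8, -1.4)

From the two frames, the purple sphere sits at roughly (12.6, 5.7) before and (9.8, 4.3) after.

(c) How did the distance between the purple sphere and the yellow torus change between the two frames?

-3.5

The distance was about 11.8 in the first image and 8.3 in the second, so they moved 3.5 units closer together.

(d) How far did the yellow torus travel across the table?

0.9

From (0.8, 5.9) to (1.6, 5.4), the yellow torus covered √(0.8² + 0.5²) ≈ 0.9 units.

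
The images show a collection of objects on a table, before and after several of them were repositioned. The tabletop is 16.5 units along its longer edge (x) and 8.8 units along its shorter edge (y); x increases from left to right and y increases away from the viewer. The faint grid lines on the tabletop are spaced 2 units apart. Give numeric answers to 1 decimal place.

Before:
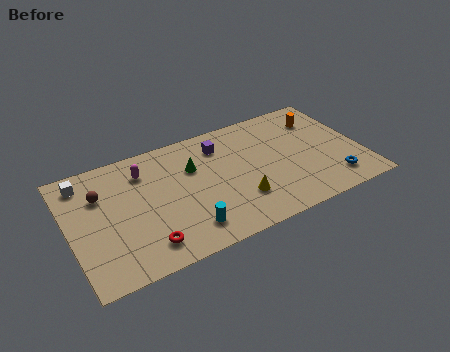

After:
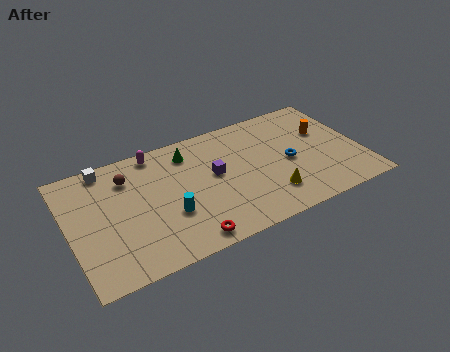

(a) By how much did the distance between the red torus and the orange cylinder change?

-2.1

Before: roughly 11.9 units apart; after: 9.8. That's 2.1 units closer together.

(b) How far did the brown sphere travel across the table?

1.7

The brown sphere was near (1.9, 6.1) before and (3.5, 6.7) after, so it travelled √(1.6² + 0.6²) ≈ 1.7 units.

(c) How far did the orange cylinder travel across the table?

1.1

The orange cylinder was near (14.6, 6.7) before and (14.7, 5.6) after, so it travelled √(0.1² + 1.1²) ≈ 1.1 units.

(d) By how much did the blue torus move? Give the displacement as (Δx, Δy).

(-2.2, 2.4)

The blue torus started near (14.6, 1.7) and ended near (12.4, 4.1).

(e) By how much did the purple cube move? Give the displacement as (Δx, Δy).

(-0.6, -2.0)

The purple cube was at about (8.8, 6.9) and moved to about (8.2, 4.9).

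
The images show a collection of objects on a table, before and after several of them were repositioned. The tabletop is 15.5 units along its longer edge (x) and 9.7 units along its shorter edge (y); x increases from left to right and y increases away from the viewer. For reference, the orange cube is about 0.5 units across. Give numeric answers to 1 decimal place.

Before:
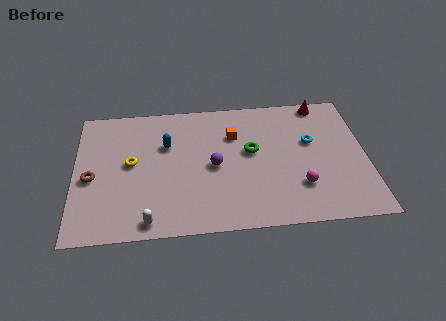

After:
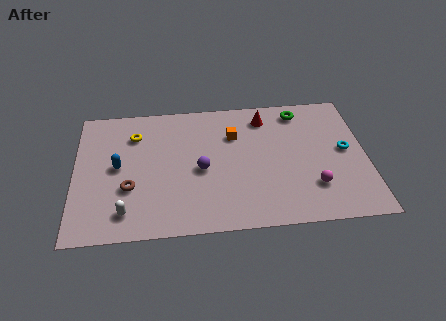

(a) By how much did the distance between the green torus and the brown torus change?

+1.8

Before: roughly 8.6 units apart; after: 10.4. That's 1.8 units further apart.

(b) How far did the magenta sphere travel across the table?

0.7

From (11.9, 2.7) to (12.6, 2.6), the magenta sphere covered √(0.7² + 0.1²) ≈ 0.7 units.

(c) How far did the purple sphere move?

0.7

The purple sphere was near (7.4, 4.6) before and (6.7, 4.4) after, so it travelled √(0.7² + 0.2²) ≈ 0.7 units.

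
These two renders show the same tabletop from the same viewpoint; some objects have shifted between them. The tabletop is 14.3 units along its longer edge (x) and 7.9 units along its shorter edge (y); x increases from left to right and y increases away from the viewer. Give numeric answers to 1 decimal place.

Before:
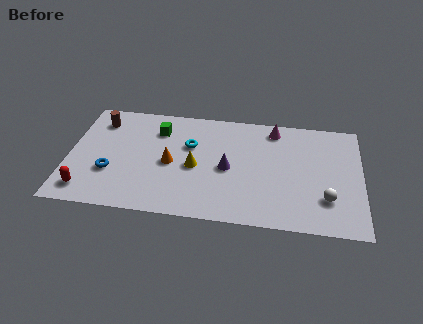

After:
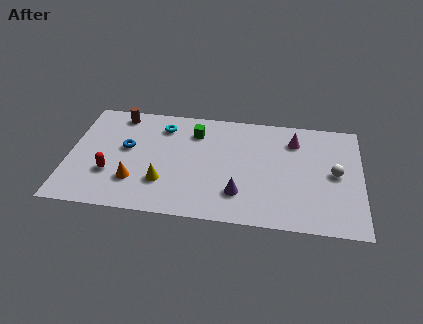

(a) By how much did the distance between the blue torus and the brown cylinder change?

-1.2

The distance was about 3.7 in the first image and 2.5 in the second, so they moved 1.2 units closer together.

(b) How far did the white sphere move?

1.8

From (12.6, 2.2) to (13.0, 4.0), the white sphere covered √(0.4² + 1.8²) ≈ 1.8 units.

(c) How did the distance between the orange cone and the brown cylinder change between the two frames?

+0.4

Before: roughly 4.4 units apart; after: 4.8. That's 0.4 units further apart.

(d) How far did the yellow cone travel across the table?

2.0

The yellow cone was near (6.2, 3.6) before and (4.7, 2.3) after, so it travelled √(1.5² + 1.3²) ≈ 2.0 units.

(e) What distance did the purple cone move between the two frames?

1.8

The purple cone moved from about (7.8, 3.7) to (8.4, 2.0), a distance of √(0.6² + 1.7²) ≈ 1.8.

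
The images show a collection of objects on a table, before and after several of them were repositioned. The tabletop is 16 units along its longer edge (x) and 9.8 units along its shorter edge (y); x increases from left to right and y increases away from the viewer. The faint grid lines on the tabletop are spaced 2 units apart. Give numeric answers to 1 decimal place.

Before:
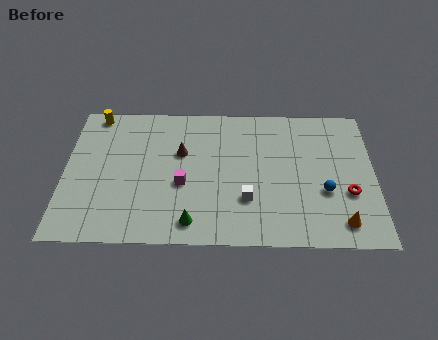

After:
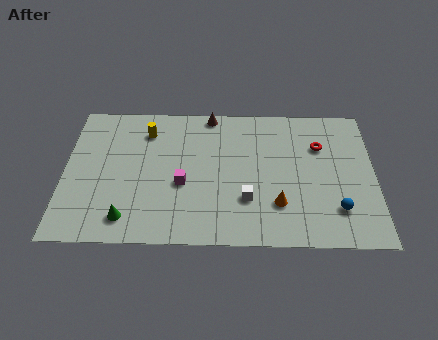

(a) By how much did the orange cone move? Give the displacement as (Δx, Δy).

(-3.2, 1.2)

The orange cone started near (14.2, 1.5) and ended near (11.0, 2.7).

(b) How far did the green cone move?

3.3

The green cone moved from about (6.6, 1.4) to (3.3, 1.6), a distance of √(3.3² + 0.2²) ≈ 3.3.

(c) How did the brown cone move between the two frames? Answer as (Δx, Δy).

(1.5, 2.8)

From the two frames, the brown cone sits at roughly (6.0, 6.2) before and (7.5, 9.0) after.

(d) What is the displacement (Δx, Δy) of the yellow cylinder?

(2.7, -1.2)

The yellow cylinder started near (1.5, 8.9) and ended near (4.2, 7.7).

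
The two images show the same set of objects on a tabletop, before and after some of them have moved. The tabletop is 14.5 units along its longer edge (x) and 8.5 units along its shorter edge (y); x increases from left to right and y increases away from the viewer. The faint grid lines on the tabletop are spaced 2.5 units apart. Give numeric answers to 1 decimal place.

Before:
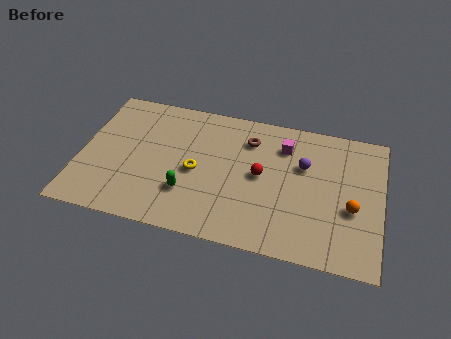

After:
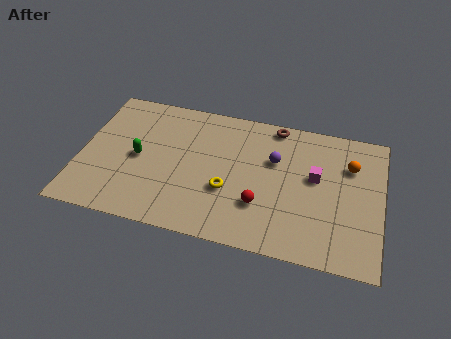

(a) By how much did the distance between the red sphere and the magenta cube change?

+1.1

They were about 2.3 units apart before and 3.4 after — 1.1 units further apart.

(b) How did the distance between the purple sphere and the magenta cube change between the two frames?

+0.7

The distance was about 1.4 in the first image and 2.1 in the second, so they moved 0.7 units further apart.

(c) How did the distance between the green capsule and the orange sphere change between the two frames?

+2.4

Before: roughly 7.9 units apart; after: 10.3. That's 2.4 units further apart.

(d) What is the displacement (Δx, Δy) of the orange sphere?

(-0.2, 2.6)

The orange sphere was at about (13.1, 3.4) and moved to about (12.9, 6.0).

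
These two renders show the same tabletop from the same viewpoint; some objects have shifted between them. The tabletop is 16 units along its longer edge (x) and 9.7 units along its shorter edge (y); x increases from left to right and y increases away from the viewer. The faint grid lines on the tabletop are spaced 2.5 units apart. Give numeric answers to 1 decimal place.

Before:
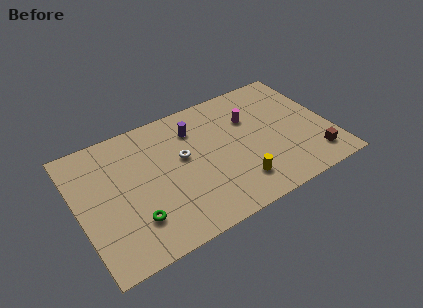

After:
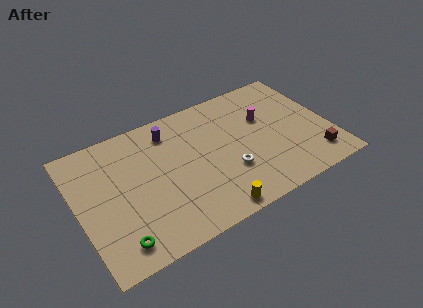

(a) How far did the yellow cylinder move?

2.2

The yellow cylinder moved from about (9.7, 2.1) to (7.8, 0.9), a distance of √(1.9² + 1.2²) ≈ 2.2.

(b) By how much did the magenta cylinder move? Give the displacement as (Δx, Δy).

(0.9, -0.4)

The magenta cylinder was at about (11.2, 6.6) and moved to about (12.1, 6.2).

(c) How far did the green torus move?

1.6

The green torus was near (3.2, 2.5) before and (2.0, 1.5) after, so it travelled √(1.2² + 1.0²) ≈ 1.6 units.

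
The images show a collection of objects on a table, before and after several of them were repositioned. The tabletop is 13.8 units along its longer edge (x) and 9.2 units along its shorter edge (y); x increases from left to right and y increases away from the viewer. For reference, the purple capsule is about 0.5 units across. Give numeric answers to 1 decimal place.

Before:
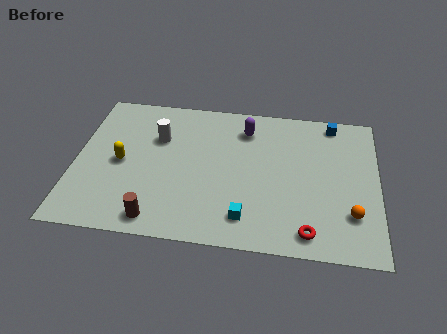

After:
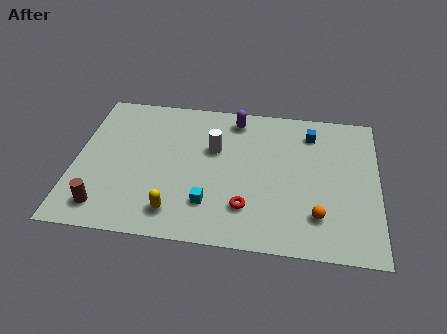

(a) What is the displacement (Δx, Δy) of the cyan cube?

(-1.7, 0.6)

From the two frames, the cyan cube sits at roughly (7.9, 1.7) before and (6.2, 2.3) after.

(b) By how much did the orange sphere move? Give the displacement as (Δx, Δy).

(-1.5, -0.3)

The orange sphere started near (12.6, 2.5) and ended near (11.1, 2.2).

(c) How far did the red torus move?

3.0

The red torus moved from about (10.7, 1.2) to (7.9, 2.3), a distance of √(2.8² + 1.1²) ≈ 3.0.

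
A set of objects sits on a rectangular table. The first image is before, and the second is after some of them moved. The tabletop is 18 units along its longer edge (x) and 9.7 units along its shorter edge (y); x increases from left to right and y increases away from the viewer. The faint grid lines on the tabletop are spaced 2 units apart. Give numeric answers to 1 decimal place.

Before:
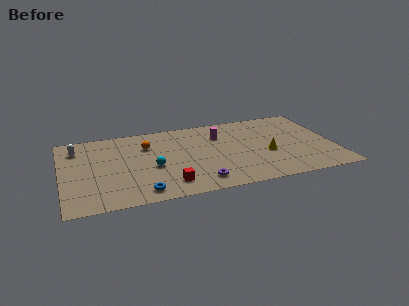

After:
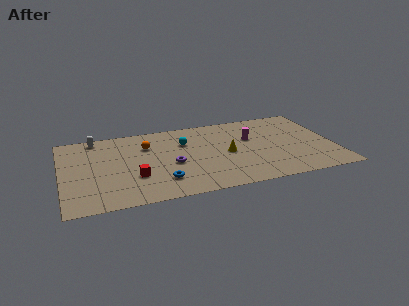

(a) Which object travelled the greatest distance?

the cyan sphere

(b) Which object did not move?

the orange sphere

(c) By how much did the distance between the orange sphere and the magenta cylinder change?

+2.0

The distance was about 4.9 in the first image and 6.9 in the second, so they moved 2.0 units further apart.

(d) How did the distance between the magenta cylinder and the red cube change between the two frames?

+2.0

Before: roughly 6.4 units apart; after: 8.4. That's 2.0 units further apart.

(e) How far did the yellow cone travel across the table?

2.7

The yellow cone was near (13.5, 3.9) before and (10.9, 4.6) after, so it travelled √(2.6² + 0.7²) ≈ 2.7 units.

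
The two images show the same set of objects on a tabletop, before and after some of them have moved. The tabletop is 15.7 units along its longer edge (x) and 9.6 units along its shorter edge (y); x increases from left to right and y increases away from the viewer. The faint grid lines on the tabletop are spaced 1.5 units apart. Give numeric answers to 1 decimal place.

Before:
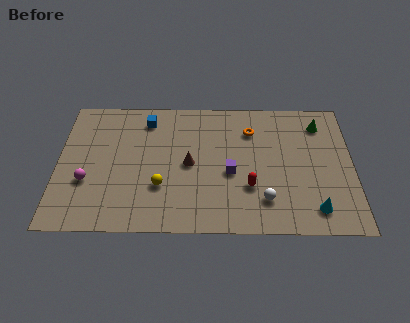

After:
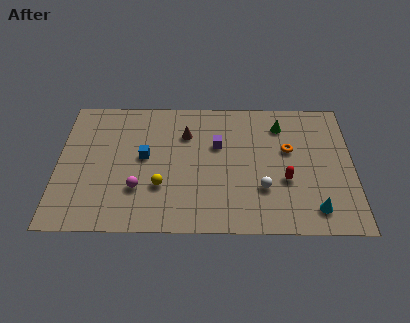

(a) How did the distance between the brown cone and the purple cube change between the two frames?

-0.4

The distance was about 2.3 in the first image and 1.9 in the second, so they moved 0.4 units closer together.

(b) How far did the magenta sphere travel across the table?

2.7

The magenta sphere moved from about (1.6, 3.4) to (4.3, 2.9), a distance of √(2.7² + 0.5²) ≈ 2.7.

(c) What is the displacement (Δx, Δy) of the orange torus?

(2.0, -1.4)

The orange torus was at about (10.3, 7.2) and moved to about (12.3, 5.8).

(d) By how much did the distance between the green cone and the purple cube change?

-2.3

They were about 6.0 units apart before and 3.7 after — 2.3 units closer together.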